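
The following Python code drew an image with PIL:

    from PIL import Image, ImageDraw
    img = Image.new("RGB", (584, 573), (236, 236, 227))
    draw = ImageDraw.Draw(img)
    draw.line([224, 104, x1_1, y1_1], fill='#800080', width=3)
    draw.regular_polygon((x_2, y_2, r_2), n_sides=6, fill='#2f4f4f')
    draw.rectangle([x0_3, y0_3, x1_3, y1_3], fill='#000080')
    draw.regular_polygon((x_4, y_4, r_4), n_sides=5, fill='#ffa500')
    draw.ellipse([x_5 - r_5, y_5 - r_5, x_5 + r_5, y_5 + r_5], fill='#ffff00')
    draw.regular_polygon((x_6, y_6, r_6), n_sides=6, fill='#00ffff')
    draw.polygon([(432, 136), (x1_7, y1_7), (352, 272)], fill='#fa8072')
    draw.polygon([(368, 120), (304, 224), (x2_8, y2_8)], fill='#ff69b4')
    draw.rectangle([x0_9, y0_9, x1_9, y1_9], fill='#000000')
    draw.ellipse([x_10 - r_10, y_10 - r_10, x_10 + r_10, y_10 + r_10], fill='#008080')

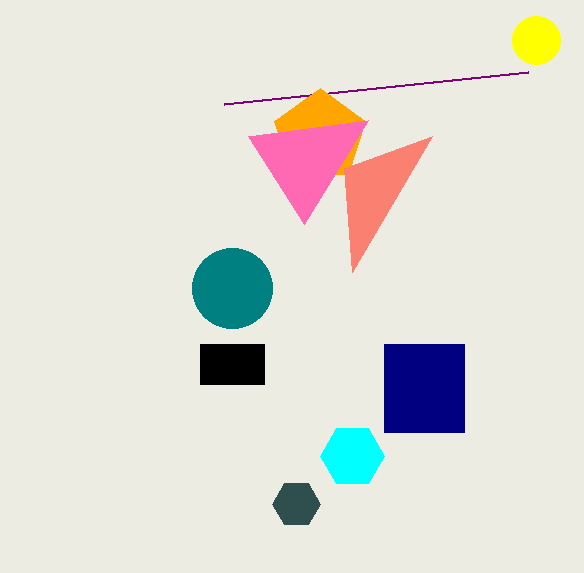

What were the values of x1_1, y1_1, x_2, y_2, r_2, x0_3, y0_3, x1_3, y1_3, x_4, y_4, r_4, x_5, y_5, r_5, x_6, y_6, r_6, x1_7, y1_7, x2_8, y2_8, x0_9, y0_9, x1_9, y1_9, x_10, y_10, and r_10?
x1_1 = 528; y1_1 = 72; x_2 = 296; y_2 = 504; r_2 = 24; x0_3 = 384; y0_3 = 344; x1_3 = 464; y1_3 = 432; x_4 = 320; y_4 = 136; r_4 = 48; x_5 = 536; y_5 = 40; r_5 = 24; x_6 = 352; y_6 = 456; r_6 = 32; x1_7 = 344; y1_7 = 168; x2_8 = 248; y2_8 = 136; x0_9 = 200; y0_9 = 344; x1_9 = 264; y1_9 = 384; x_10 = 232; y_10 = 288; r_10 = 40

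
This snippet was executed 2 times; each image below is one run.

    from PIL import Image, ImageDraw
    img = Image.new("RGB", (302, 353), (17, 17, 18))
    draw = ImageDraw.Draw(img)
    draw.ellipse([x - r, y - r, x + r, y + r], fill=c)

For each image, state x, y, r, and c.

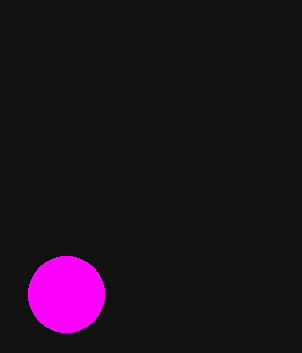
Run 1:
x = 66
y = 294
r = 38
c = 'magenta'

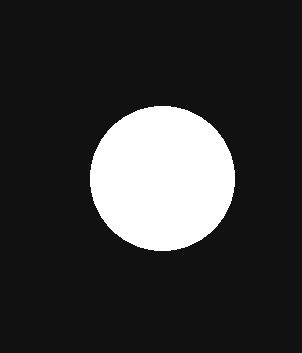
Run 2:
x = 162; y = 178; r = 72; c = 'white'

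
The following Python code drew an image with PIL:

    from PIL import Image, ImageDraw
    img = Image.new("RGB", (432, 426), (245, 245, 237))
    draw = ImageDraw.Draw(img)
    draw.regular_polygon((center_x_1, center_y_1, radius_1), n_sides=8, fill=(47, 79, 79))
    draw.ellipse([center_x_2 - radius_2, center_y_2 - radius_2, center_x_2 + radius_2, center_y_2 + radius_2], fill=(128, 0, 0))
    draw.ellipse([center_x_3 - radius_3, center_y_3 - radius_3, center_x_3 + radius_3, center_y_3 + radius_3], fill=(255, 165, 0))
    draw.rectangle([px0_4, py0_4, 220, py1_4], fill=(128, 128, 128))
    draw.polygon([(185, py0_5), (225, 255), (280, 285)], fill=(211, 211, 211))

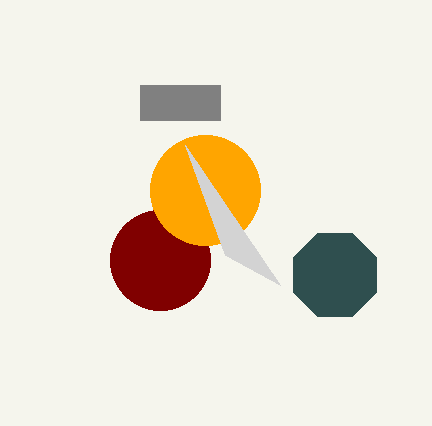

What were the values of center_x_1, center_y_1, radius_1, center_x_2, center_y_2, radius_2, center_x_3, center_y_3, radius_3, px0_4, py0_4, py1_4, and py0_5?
center_x_1 = 335
center_y_1 = 275
radius_1 = 45
center_x_2 = 160
center_y_2 = 260
radius_2 = 50
center_x_3 = 205
center_y_3 = 190
radius_3 = 55
px0_4 = 140
py0_4 = 85
py1_4 = 120
py0_5 = 145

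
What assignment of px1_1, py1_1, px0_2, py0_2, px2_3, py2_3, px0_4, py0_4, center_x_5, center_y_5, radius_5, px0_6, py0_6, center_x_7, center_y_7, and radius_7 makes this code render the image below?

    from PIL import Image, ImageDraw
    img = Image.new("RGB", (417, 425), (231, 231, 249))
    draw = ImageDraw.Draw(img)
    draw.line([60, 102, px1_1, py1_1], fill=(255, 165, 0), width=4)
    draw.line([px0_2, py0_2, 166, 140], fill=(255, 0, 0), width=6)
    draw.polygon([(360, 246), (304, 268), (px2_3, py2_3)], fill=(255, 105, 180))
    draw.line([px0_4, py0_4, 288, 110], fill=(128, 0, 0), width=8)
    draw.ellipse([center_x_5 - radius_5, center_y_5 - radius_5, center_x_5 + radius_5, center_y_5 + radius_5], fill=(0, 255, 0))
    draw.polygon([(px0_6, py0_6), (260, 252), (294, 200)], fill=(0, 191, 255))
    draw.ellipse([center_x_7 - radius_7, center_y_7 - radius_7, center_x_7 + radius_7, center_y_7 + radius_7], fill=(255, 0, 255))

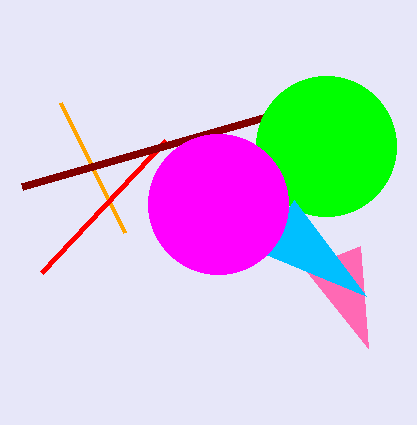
px1_1 = 124
py1_1 = 232
px0_2 = 42
py0_2 = 272
px2_3 = 368
py2_3 = 348
px0_4 = 22
py0_4 = 186
center_x_5 = 326
center_y_5 = 146
radius_5 = 70
px0_6 = 366
py0_6 = 296
center_x_7 = 218
center_y_7 = 204
radius_7 = 70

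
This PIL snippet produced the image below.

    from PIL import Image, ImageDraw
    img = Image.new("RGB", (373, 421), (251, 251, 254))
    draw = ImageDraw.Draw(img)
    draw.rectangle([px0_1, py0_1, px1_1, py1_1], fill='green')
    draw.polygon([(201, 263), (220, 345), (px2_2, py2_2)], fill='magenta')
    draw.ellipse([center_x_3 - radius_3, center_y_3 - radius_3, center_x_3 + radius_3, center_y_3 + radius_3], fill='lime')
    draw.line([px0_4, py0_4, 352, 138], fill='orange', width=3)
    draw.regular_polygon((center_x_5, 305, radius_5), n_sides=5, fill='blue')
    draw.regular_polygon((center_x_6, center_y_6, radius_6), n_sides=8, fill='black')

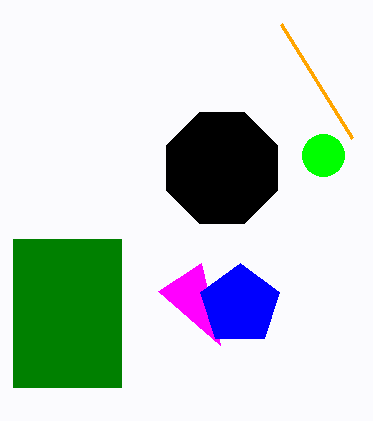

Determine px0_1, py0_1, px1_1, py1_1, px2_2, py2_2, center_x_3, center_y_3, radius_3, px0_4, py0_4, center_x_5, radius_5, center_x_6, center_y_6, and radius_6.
px0_1 = 13
py0_1 = 239
px1_1 = 121
py1_1 = 387
px2_2 = 158
py2_2 = 291
center_x_3 = 323
center_y_3 = 155
radius_3 = 21
px0_4 = 281
py0_4 = 24
center_x_5 = 240
radius_5 = 42
center_x_6 = 222
center_y_6 = 168
radius_6 = 60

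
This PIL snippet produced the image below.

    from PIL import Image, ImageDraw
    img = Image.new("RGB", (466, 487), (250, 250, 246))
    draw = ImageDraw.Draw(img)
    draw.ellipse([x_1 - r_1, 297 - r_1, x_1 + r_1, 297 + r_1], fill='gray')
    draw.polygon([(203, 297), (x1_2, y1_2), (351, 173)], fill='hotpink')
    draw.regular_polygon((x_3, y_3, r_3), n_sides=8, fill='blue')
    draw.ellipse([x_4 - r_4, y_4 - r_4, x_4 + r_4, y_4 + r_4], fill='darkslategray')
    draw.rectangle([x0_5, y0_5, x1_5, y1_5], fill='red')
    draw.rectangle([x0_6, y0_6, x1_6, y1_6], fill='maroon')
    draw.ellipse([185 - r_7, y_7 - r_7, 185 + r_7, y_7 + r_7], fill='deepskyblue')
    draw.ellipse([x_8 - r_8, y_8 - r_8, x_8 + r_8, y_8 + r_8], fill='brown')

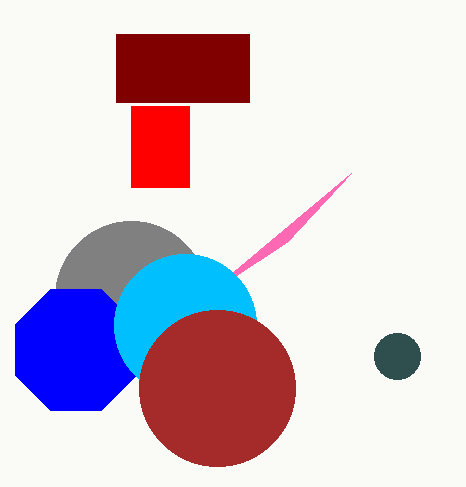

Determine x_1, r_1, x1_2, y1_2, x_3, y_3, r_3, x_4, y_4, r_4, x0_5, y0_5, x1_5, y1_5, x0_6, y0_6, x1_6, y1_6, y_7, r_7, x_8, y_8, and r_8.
x_1 = 131, r_1 = 76, x1_2 = 287, y1_2 = 242, x_3 = 76, y_3 = 350, r_3 = 66, x_4 = 397, y_4 = 356, r_4 = 23, x0_5 = 131, y0_5 = 106, x1_5 = 189, y1_5 = 187, x0_6 = 116, y0_6 = 34, x1_6 = 249, y1_6 = 102, y_7 = 325, r_7 = 71, x_8 = 217, y_8 = 388, r_8 = 78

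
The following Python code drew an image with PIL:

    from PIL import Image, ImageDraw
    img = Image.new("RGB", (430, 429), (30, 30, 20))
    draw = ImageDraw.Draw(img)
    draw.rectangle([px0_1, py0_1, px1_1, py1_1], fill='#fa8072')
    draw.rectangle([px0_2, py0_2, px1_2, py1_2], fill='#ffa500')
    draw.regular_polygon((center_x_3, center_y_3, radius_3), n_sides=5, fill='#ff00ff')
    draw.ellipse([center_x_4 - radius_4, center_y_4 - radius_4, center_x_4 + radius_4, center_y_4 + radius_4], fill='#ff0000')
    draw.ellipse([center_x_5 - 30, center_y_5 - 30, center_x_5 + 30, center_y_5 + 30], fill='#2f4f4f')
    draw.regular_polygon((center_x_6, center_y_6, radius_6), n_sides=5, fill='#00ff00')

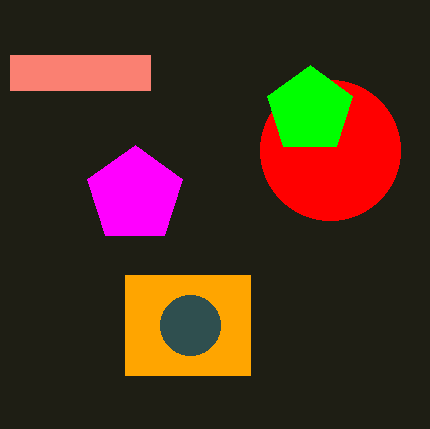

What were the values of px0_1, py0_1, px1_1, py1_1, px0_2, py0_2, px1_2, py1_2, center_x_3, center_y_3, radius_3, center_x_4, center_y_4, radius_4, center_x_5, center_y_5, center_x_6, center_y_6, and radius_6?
px0_1 = 10
py0_1 = 55
px1_1 = 150
py1_1 = 90
px0_2 = 125
py0_2 = 275
px1_2 = 250
py1_2 = 375
center_x_3 = 135
center_y_3 = 195
radius_3 = 50
center_x_4 = 330
center_y_4 = 150
radius_4 = 70
center_x_5 = 190
center_y_5 = 325
center_x_6 = 310
center_y_6 = 110
radius_6 = 45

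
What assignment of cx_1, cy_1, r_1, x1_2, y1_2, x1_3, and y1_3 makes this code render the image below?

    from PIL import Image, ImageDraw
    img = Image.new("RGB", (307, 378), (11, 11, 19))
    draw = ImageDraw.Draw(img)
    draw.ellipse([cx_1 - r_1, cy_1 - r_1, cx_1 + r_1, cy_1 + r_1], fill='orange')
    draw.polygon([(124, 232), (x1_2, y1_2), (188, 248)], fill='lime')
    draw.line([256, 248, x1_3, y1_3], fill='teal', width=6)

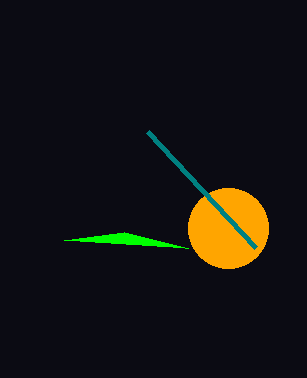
cx_1 = 228, cy_1 = 228, r_1 = 40, x1_2 = 64, y1_2 = 240, x1_3 = 148, y1_3 = 132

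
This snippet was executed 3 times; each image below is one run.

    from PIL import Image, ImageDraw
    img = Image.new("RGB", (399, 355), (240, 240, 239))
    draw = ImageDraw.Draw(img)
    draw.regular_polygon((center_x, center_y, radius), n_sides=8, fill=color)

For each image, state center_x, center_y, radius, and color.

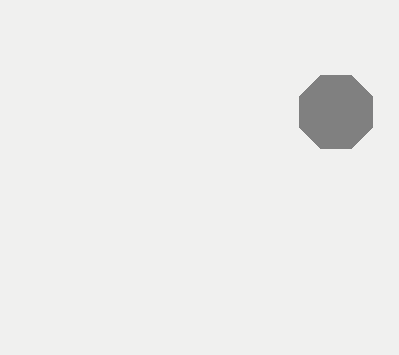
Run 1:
center_x = 336; center_y = 112; radius = 40; color = 'gray'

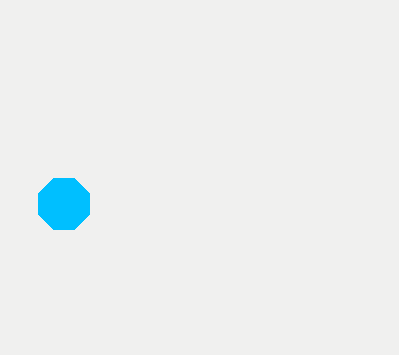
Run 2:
center_x = 64; center_y = 204; radius = 28; color = 'deepskyblue'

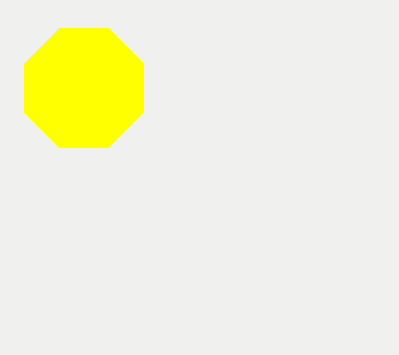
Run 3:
center_x = 84, center_y = 88, radius = 64, color = 'yellow'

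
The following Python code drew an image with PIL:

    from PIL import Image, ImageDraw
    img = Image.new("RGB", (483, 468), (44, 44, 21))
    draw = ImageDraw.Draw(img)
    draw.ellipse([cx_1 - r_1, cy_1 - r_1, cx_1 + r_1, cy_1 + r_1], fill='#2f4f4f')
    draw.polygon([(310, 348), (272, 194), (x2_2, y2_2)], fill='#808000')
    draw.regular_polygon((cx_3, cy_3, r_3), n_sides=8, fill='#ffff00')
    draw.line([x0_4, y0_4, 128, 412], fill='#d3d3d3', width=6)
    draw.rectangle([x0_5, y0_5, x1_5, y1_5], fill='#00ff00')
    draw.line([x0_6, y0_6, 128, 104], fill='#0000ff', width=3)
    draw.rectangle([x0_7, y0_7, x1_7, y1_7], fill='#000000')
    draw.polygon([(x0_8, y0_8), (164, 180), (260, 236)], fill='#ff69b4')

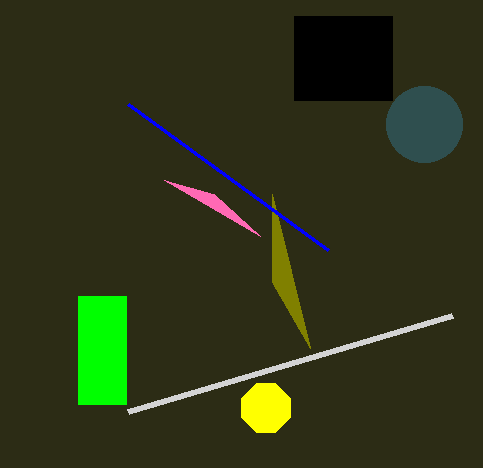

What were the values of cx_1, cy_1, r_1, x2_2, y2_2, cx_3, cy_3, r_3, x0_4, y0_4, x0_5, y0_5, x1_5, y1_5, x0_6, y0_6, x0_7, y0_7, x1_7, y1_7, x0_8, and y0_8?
cx_1 = 424, cy_1 = 124, r_1 = 38, x2_2 = 272, y2_2 = 282, cx_3 = 266, cy_3 = 408, r_3 = 26, x0_4 = 452, y0_4 = 316, x0_5 = 78, y0_5 = 296, x1_5 = 126, y1_5 = 404, x0_6 = 328, y0_6 = 250, x0_7 = 294, y0_7 = 16, x1_7 = 392, y1_7 = 100, x0_8 = 214, y0_8 = 194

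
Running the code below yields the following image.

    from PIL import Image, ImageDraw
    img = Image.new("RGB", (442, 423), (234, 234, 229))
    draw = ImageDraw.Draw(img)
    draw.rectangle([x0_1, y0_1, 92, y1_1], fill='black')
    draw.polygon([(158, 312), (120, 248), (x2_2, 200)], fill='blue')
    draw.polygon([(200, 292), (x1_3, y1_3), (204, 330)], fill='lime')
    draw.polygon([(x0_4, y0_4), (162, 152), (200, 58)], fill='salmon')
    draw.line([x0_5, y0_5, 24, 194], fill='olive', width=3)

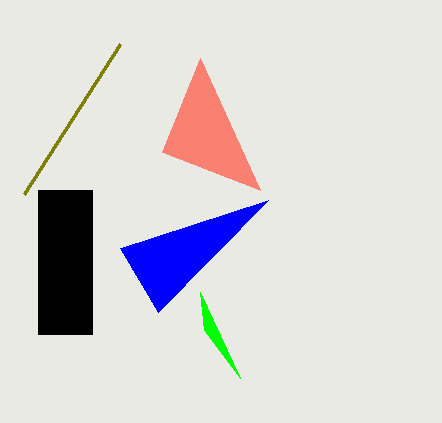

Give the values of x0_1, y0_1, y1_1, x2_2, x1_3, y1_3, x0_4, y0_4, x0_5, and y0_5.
x0_1 = 38, y0_1 = 190, y1_1 = 334, x2_2 = 268, x1_3 = 240, y1_3 = 378, x0_4 = 260, y0_4 = 190, x0_5 = 120, y0_5 = 44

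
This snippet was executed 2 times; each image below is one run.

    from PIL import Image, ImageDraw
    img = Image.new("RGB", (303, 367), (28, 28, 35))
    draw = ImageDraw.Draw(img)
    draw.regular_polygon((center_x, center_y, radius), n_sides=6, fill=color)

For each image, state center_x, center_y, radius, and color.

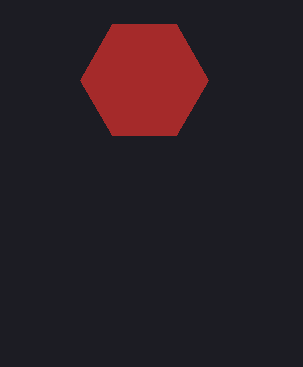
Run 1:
center_x = 144, center_y = 80, radius = 64, color = 'brown'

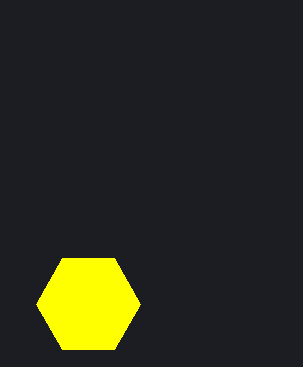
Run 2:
center_x = 88, center_y = 304, radius = 52, color = 'yellow'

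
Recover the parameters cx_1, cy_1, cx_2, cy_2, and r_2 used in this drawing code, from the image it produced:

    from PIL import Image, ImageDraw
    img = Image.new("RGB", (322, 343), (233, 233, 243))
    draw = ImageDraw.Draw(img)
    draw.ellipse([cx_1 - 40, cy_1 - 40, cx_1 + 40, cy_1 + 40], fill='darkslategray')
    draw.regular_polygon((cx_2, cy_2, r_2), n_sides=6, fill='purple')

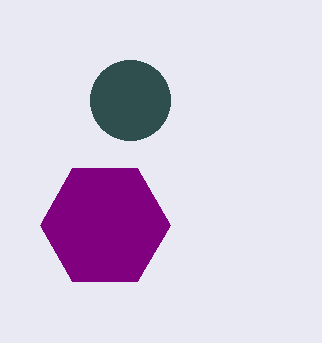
cx_1 = 130, cy_1 = 100, cx_2 = 105, cy_2 = 225, r_2 = 65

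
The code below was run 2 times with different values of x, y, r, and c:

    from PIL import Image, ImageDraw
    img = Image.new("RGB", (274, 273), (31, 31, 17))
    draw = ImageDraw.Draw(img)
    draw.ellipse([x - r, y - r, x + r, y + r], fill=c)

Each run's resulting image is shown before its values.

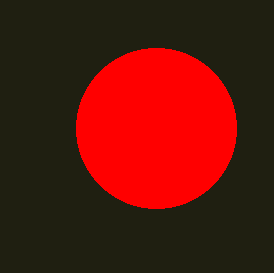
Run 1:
x = 156; y = 128; r = 80; c = 'red'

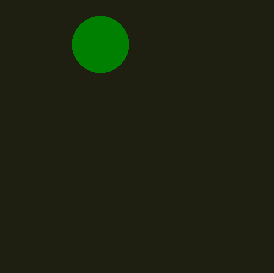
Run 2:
x = 100; y = 44; r = 28; c = 'green'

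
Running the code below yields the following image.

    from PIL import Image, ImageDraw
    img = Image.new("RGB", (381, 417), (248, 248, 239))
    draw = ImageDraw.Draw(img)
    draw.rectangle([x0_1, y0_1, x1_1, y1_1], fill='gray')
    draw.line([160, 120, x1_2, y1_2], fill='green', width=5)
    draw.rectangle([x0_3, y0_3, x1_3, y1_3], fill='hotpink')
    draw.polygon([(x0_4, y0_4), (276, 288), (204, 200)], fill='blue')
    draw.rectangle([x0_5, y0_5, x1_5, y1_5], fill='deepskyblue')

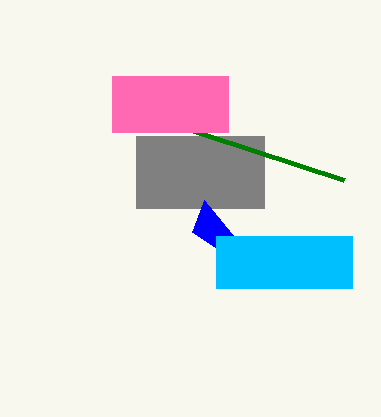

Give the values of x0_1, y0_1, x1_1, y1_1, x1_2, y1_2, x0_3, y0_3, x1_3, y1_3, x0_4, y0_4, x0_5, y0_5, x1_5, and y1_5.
x0_1 = 136
y0_1 = 136
x1_1 = 264
y1_1 = 208
x1_2 = 344
y1_2 = 180
x0_3 = 112
y0_3 = 76
x1_3 = 228
y1_3 = 132
x0_4 = 192
y0_4 = 232
x0_5 = 216
y0_5 = 236
x1_5 = 352
y1_5 = 288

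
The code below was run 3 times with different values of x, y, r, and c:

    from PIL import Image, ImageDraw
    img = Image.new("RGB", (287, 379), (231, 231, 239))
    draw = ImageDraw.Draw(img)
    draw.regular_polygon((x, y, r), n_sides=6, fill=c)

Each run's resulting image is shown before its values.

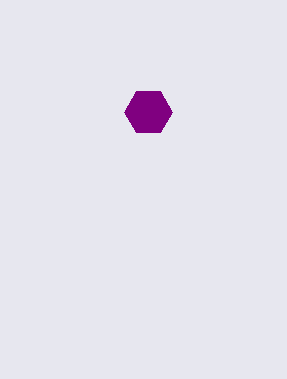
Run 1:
x = 148, y = 112, r = 24, c = 'purple'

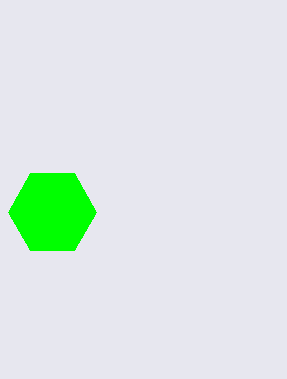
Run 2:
x = 52, y = 212, r = 44, c = 'lime'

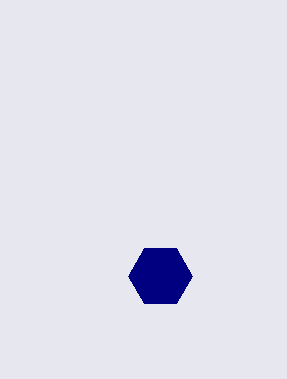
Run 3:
x = 160; y = 276; r = 32; c = 'navy'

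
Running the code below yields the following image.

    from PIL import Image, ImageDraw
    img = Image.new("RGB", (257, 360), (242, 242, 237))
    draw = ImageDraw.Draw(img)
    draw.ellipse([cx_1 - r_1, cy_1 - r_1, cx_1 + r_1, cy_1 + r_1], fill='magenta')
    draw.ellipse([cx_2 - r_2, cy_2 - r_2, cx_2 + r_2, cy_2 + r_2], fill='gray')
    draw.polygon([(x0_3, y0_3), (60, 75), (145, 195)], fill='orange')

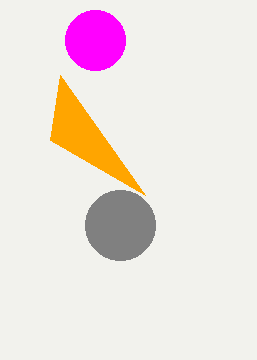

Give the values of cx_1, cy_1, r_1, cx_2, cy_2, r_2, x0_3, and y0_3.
cx_1 = 95; cy_1 = 40; r_1 = 30; cx_2 = 120; cy_2 = 225; r_2 = 35; x0_3 = 50; y0_3 = 140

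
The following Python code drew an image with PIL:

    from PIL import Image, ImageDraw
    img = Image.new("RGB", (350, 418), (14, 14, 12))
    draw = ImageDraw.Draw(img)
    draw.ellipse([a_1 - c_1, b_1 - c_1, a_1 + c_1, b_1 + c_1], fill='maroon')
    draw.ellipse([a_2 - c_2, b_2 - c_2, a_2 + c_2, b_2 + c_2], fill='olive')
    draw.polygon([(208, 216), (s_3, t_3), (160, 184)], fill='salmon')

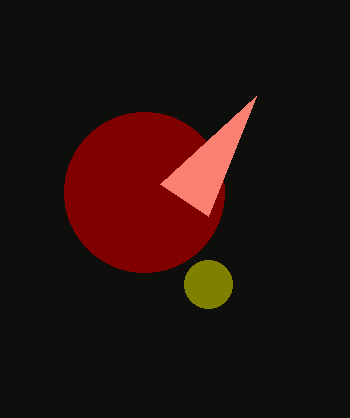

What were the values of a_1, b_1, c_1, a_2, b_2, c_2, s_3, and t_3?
a_1 = 144
b_1 = 192
c_1 = 80
a_2 = 208
b_2 = 284
c_2 = 24
s_3 = 256
t_3 = 96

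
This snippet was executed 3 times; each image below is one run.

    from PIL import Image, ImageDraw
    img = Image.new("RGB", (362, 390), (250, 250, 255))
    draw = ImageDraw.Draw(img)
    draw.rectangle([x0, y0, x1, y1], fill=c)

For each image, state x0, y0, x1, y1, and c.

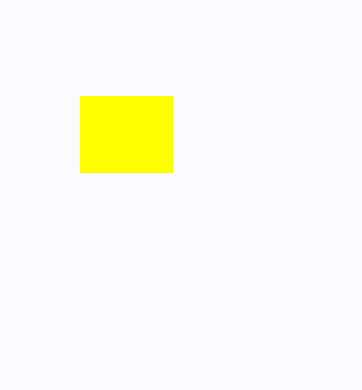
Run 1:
x0 = 80
y0 = 96
x1 = 172
y1 = 172
c = 'yellow'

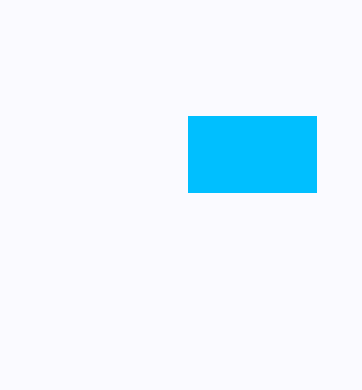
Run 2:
x0 = 188
y0 = 116
x1 = 316
y1 = 192
c = 'deepskyblue'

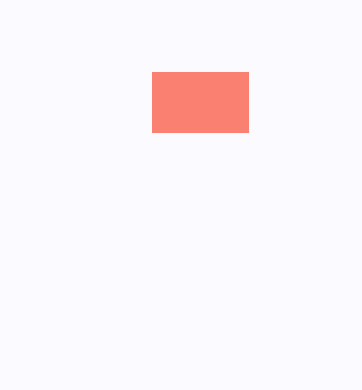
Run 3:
x0 = 152
y0 = 72
x1 = 248
y1 = 132
c = 'salmon'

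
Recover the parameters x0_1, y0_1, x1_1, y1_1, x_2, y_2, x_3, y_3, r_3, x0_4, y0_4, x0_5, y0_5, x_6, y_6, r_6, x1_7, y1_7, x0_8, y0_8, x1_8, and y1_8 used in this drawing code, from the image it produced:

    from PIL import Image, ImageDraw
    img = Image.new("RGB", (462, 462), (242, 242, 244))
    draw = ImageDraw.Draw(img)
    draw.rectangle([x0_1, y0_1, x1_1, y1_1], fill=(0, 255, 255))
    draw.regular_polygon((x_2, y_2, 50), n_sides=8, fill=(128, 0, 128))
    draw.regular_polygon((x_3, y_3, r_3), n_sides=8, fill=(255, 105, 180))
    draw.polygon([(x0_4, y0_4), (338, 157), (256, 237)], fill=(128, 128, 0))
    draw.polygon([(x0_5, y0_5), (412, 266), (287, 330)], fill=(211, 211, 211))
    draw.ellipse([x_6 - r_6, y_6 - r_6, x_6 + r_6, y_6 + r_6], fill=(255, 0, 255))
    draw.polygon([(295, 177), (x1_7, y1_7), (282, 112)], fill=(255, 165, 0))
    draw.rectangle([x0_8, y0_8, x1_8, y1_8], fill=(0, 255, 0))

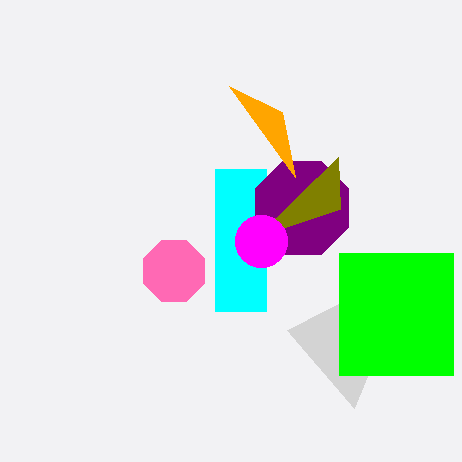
x0_1 = 215; y0_1 = 169; x1_1 = 266; y1_1 = 311; x_2 = 302; y_2 = 208; x_3 = 174; y_3 = 271; r_3 = 33; x0_4 = 340; y0_4 = 209; x0_5 = 354; y0_5 = 408; x_6 = 261; y_6 = 241; r_6 = 26; x1_7 = 229; y1_7 = 86; x0_8 = 339; y0_8 = 253; x1_8 = 453; y1_8 = 375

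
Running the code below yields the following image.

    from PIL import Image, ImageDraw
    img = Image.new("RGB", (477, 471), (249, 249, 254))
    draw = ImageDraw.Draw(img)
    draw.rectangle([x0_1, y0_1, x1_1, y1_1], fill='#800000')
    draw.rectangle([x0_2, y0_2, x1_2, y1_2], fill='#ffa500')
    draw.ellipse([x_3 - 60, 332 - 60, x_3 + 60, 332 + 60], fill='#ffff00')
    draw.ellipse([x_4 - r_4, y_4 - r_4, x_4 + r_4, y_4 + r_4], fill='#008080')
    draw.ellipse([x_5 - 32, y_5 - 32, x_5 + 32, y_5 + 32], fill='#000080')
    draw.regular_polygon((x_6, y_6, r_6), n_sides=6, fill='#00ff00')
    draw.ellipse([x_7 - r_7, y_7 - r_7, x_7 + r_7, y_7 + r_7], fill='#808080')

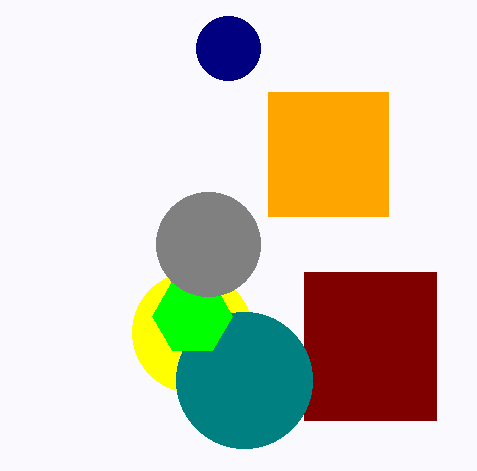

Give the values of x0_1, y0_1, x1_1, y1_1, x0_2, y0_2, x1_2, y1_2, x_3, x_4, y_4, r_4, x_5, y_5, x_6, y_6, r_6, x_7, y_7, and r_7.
x0_1 = 304, y0_1 = 272, x1_1 = 436, y1_1 = 420, x0_2 = 268, y0_2 = 92, x1_2 = 388, y1_2 = 216, x_3 = 192, x_4 = 244, y_4 = 380, r_4 = 68, x_5 = 228, y_5 = 48, x_6 = 192, y_6 = 316, r_6 = 40, x_7 = 208, y_7 = 244, r_7 = 52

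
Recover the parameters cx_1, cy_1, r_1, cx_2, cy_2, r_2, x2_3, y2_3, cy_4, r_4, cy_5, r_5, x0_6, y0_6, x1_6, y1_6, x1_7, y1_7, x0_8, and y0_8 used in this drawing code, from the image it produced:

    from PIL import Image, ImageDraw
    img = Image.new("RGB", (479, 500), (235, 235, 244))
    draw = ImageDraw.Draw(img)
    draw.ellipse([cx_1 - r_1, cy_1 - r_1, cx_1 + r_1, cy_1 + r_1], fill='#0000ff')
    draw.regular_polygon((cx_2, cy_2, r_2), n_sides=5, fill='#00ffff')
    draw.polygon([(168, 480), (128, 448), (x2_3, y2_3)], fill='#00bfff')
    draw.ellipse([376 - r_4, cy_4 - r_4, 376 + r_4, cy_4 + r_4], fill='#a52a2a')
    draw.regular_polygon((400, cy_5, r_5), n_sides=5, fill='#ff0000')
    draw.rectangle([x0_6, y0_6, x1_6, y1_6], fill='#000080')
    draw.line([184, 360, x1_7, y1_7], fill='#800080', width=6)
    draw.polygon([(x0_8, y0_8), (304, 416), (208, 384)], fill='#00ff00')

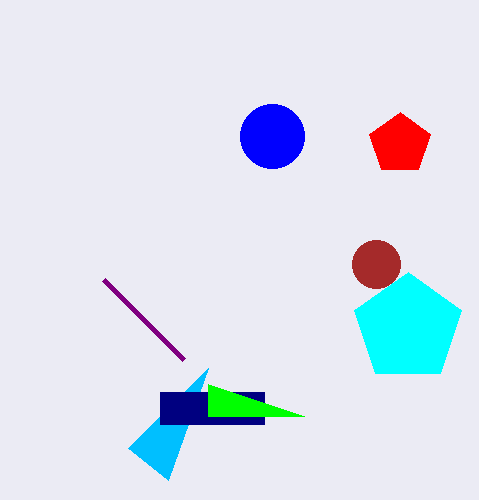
cx_1 = 272; cy_1 = 136; r_1 = 32; cx_2 = 408; cy_2 = 328; r_2 = 56; x2_3 = 208; y2_3 = 368; cy_4 = 264; r_4 = 24; cy_5 = 144; r_5 = 32; x0_6 = 160; y0_6 = 392; x1_6 = 264; y1_6 = 424; x1_7 = 104; y1_7 = 280; x0_8 = 208; y0_8 = 416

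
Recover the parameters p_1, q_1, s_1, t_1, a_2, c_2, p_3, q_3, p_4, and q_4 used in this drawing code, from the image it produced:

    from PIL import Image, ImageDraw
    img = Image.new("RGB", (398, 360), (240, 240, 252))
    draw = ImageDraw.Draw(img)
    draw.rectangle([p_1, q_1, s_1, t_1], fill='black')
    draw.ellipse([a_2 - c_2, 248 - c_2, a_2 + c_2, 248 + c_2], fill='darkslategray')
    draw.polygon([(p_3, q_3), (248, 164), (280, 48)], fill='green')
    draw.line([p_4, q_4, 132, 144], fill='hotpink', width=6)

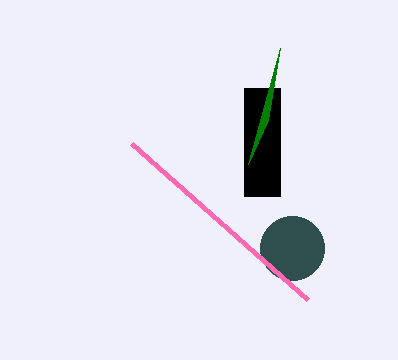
p_1 = 244
q_1 = 88
s_1 = 280
t_1 = 196
a_2 = 292
c_2 = 32
p_3 = 268
q_3 = 120
p_4 = 308
q_4 = 300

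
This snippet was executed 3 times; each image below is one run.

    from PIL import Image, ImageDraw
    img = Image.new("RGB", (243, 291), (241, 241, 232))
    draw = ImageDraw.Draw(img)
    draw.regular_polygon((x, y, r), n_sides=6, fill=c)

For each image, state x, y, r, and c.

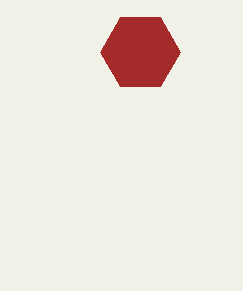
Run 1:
x = 140, y = 52, r = 40, c = 'brown'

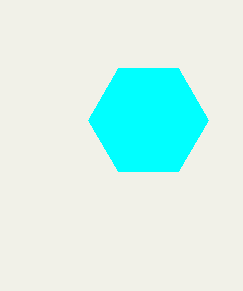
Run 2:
x = 148, y = 120, r = 60, c = 'cyan'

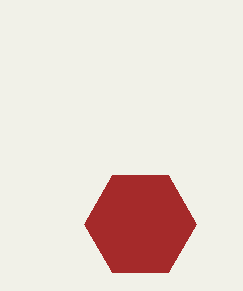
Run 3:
x = 140, y = 224, r = 56, c = 'brown'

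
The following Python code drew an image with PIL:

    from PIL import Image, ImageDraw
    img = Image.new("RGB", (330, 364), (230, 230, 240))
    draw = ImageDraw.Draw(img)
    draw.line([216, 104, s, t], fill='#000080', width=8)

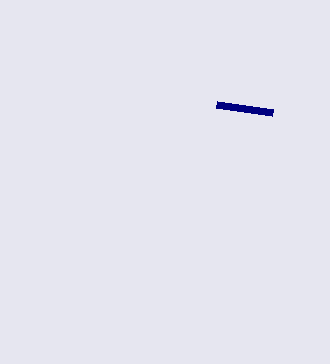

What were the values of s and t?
s = 272; t = 112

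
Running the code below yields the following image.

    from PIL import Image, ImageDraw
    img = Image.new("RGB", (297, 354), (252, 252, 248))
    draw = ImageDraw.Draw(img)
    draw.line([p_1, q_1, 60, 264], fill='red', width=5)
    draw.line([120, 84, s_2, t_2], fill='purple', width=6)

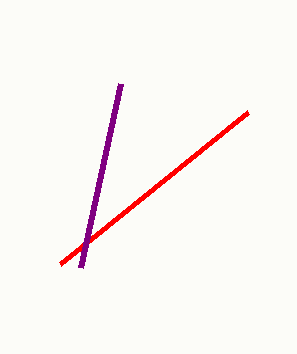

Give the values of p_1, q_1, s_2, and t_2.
p_1 = 248, q_1 = 112, s_2 = 80, t_2 = 268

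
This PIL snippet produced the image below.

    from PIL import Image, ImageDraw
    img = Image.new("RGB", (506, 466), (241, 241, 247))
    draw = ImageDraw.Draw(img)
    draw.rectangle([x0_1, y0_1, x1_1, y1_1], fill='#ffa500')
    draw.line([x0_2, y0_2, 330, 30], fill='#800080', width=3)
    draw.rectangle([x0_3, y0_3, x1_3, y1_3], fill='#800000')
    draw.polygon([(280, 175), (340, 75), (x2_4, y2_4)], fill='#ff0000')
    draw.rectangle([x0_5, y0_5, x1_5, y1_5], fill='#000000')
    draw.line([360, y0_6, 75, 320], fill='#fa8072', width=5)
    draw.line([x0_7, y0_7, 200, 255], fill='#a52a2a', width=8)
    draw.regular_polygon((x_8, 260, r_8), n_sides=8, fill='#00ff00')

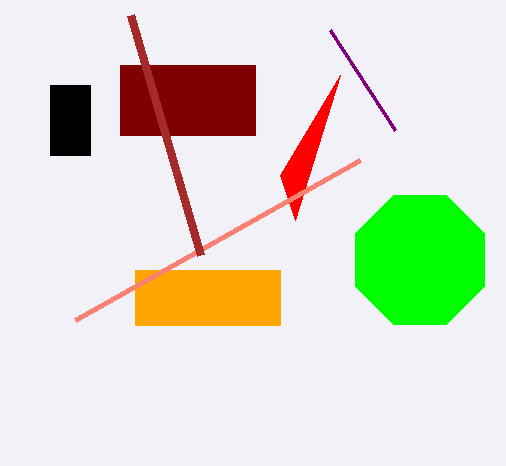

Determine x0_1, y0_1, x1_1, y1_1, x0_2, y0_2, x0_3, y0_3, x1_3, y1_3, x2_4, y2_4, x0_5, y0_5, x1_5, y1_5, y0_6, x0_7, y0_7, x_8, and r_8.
x0_1 = 135
y0_1 = 270
x1_1 = 280
y1_1 = 325
x0_2 = 395
y0_2 = 130
x0_3 = 120
y0_3 = 65
x1_3 = 255
y1_3 = 135
x2_4 = 295
y2_4 = 220
x0_5 = 50
y0_5 = 85
x1_5 = 90
y1_5 = 155
y0_6 = 160
x0_7 = 130
y0_7 = 15
x_8 = 420
r_8 = 70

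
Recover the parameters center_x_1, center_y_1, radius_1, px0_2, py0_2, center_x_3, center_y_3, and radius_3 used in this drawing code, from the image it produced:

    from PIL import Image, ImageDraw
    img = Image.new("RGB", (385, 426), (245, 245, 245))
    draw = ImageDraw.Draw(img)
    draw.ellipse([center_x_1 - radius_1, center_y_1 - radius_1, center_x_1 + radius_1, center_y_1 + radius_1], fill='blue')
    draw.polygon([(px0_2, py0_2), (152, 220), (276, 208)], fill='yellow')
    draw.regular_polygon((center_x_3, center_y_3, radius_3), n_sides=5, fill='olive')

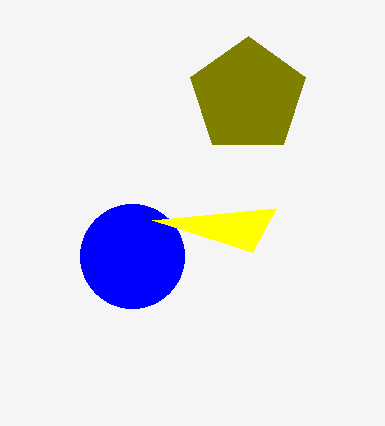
center_x_1 = 132; center_y_1 = 256; radius_1 = 52; px0_2 = 252; py0_2 = 252; center_x_3 = 248; center_y_3 = 96; radius_3 = 60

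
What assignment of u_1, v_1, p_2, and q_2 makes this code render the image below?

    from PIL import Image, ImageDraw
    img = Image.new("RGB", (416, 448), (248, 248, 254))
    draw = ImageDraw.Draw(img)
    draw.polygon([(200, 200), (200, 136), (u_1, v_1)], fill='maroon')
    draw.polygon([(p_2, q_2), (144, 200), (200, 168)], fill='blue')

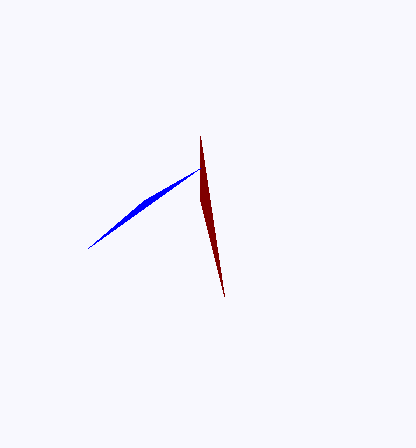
u_1 = 224
v_1 = 296
p_2 = 88
q_2 = 248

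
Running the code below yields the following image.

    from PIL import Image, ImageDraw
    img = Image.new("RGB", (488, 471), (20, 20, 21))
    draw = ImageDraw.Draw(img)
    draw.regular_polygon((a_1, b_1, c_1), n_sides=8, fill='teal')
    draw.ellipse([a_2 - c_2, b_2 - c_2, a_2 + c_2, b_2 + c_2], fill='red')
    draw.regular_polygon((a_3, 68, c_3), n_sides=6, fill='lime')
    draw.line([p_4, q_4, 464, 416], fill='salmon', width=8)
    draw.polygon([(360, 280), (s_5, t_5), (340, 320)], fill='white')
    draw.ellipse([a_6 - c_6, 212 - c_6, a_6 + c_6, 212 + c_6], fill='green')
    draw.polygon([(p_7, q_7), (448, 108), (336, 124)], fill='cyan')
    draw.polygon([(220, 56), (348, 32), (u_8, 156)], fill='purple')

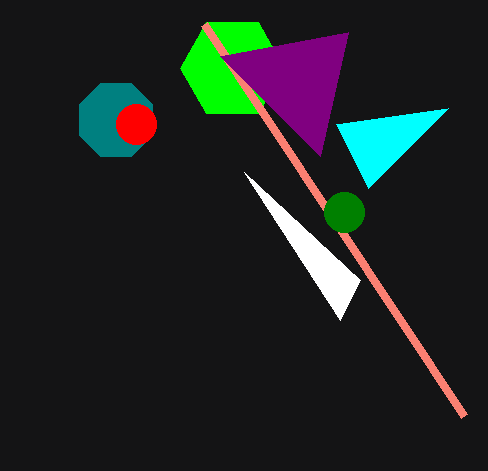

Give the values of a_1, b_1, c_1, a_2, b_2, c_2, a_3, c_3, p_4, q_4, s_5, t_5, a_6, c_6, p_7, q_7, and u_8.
a_1 = 116
b_1 = 120
c_1 = 40
a_2 = 136
b_2 = 124
c_2 = 20
a_3 = 232
c_3 = 52
p_4 = 204
q_4 = 24
s_5 = 244
t_5 = 172
a_6 = 344
c_6 = 20
p_7 = 368
q_7 = 188
u_8 = 320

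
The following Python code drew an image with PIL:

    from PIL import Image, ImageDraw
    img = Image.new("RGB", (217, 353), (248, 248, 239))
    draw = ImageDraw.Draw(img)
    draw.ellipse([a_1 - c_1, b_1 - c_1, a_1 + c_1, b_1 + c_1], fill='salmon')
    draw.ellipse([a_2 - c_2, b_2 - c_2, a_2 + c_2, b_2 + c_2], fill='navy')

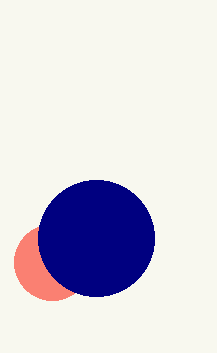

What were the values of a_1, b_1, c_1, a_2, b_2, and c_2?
a_1 = 52
b_1 = 262
c_1 = 38
a_2 = 96
b_2 = 238
c_2 = 58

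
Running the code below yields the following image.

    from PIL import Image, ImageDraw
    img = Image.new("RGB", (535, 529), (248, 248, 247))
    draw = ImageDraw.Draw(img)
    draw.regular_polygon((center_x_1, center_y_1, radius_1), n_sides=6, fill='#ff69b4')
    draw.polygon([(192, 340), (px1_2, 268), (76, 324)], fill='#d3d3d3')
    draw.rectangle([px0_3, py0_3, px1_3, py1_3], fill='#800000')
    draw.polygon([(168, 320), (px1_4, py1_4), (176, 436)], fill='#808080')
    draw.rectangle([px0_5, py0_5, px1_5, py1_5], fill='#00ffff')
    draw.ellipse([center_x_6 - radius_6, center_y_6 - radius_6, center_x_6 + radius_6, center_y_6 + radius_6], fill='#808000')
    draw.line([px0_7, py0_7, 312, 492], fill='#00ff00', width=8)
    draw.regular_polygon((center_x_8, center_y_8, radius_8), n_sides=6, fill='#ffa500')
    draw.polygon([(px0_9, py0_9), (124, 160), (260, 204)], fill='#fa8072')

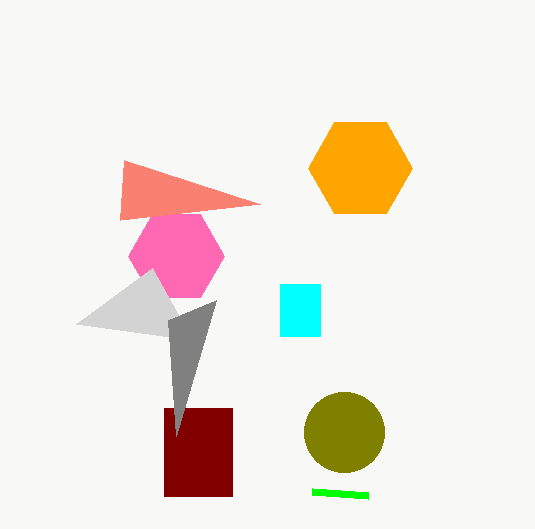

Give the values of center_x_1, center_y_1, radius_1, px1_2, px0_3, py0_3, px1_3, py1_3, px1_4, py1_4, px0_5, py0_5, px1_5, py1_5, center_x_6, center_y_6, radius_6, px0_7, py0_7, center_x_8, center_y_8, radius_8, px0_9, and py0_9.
center_x_1 = 176
center_y_1 = 256
radius_1 = 48
px1_2 = 152
px0_3 = 164
py0_3 = 408
px1_3 = 232
py1_3 = 496
px1_4 = 216
py1_4 = 300
px0_5 = 280
py0_5 = 284
px1_5 = 320
py1_5 = 336
center_x_6 = 344
center_y_6 = 432
radius_6 = 40
px0_7 = 368
py0_7 = 496
center_x_8 = 360
center_y_8 = 168
radius_8 = 52
px0_9 = 120
py0_9 = 220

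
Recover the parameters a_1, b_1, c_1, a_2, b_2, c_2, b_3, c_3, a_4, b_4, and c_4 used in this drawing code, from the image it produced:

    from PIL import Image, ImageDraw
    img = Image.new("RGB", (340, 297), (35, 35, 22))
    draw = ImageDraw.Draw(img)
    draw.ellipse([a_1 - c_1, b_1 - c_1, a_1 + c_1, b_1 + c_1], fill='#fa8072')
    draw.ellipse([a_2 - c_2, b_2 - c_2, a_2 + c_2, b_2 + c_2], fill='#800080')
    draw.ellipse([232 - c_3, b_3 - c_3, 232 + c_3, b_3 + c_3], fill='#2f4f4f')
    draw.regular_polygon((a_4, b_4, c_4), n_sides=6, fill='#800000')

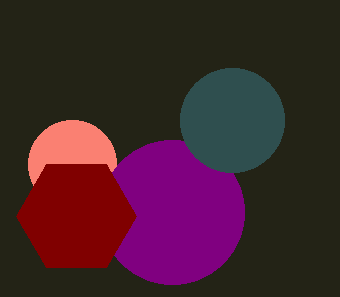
a_1 = 72; b_1 = 164; c_1 = 44; a_2 = 172; b_2 = 212; c_2 = 72; b_3 = 120; c_3 = 52; a_4 = 76; b_4 = 216; c_4 = 60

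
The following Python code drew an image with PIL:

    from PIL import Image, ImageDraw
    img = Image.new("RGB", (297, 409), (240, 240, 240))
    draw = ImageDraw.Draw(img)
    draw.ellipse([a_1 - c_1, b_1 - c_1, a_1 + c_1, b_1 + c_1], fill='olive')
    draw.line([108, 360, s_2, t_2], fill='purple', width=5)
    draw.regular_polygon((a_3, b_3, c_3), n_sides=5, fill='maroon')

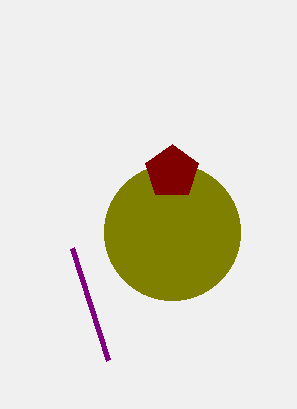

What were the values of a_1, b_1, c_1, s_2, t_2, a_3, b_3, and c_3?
a_1 = 172, b_1 = 232, c_1 = 68, s_2 = 72, t_2 = 248, a_3 = 172, b_3 = 172, c_3 = 28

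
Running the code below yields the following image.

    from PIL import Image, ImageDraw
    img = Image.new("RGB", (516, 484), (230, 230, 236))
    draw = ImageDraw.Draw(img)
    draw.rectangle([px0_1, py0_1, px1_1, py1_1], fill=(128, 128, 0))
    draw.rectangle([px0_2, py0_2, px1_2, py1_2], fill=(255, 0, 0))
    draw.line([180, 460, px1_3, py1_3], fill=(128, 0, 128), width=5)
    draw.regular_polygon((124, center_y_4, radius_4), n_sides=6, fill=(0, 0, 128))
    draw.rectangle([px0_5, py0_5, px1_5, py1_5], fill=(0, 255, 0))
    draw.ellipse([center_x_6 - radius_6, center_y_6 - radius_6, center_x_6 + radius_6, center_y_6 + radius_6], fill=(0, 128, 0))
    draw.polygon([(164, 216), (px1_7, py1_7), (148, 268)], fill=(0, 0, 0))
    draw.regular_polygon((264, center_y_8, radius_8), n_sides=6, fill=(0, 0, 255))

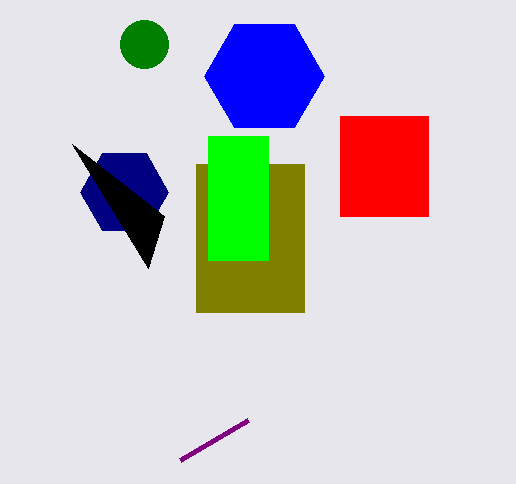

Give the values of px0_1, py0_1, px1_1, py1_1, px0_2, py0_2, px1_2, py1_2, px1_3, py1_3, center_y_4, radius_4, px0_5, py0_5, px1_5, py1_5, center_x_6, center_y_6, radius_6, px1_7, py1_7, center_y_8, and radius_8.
px0_1 = 196, py0_1 = 164, px1_1 = 304, py1_1 = 312, px0_2 = 340, py0_2 = 116, px1_2 = 428, py1_2 = 216, px1_3 = 248, py1_3 = 420, center_y_4 = 192, radius_4 = 44, px0_5 = 208, py0_5 = 136, px1_5 = 268, py1_5 = 260, center_x_6 = 144, center_y_6 = 44, radius_6 = 24, px1_7 = 72, py1_7 = 144, center_y_8 = 76, radius_8 = 60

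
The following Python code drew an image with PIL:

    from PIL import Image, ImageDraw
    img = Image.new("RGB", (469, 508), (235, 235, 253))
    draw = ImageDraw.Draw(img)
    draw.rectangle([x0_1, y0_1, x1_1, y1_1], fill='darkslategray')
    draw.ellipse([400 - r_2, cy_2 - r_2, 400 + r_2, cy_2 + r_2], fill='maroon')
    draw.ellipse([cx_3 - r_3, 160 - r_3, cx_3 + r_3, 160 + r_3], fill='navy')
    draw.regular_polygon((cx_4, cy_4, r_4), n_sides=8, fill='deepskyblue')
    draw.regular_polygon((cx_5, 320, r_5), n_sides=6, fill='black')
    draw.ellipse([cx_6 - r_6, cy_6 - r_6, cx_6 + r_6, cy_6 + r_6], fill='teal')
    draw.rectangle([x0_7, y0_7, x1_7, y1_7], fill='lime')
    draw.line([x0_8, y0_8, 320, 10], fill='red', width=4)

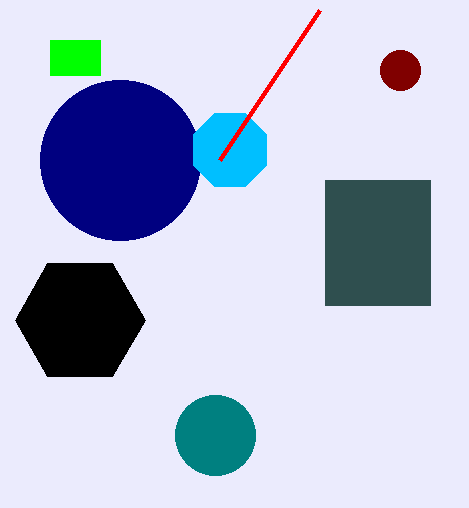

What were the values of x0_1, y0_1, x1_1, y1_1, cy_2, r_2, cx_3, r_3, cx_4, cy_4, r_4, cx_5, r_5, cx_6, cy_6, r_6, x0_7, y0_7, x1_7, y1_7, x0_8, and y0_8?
x0_1 = 325; y0_1 = 180; x1_1 = 430; y1_1 = 305; cy_2 = 70; r_2 = 20; cx_3 = 120; r_3 = 80; cx_4 = 230; cy_4 = 150; r_4 = 40; cx_5 = 80; r_5 = 65; cx_6 = 215; cy_6 = 435; r_6 = 40; x0_7 = 50; y0_7 = 40; x1_7 = 100; y1_7 = 75; x0_8 = 220; y0_8 = 160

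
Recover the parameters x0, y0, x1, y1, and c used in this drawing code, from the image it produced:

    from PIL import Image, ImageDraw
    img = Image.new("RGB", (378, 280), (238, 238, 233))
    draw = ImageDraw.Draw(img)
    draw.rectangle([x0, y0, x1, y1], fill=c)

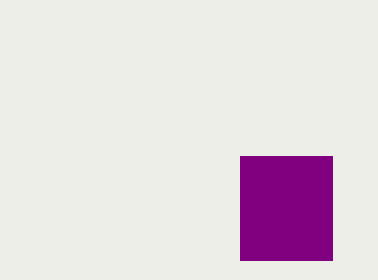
x0 = 240; y0 = 156; x1 = 332; y1 = 260; c = 'purple'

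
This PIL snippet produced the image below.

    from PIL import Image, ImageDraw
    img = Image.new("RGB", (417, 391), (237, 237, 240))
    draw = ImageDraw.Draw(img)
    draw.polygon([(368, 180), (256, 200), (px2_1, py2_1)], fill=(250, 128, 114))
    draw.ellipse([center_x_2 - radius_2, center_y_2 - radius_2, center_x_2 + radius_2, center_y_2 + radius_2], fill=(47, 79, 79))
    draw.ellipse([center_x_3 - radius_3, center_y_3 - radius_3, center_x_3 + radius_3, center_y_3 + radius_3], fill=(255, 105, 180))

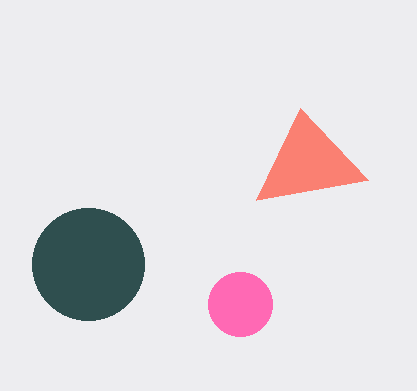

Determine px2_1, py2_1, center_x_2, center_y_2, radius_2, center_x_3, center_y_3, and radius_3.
px2_1 = 300
py2_1 = 108
center_x_2 = 88
center_y_2 = 264
radius_2 = 56
center_x_3 = 240
center_y_3 = 304
radius_3 = 32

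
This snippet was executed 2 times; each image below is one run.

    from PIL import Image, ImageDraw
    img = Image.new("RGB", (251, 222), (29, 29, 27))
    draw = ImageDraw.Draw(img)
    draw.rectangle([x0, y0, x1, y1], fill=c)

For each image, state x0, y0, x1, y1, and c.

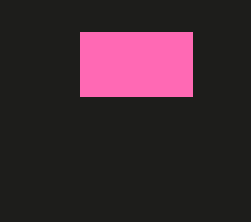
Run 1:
x0 = 80, y0 = 32, x1 = 192, y1 = 96, c = 'hotpink'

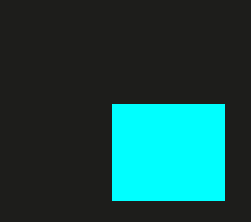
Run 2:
x0 = 112, y0 = 104, x1 = 224, y1 = 200, c = 'cyan'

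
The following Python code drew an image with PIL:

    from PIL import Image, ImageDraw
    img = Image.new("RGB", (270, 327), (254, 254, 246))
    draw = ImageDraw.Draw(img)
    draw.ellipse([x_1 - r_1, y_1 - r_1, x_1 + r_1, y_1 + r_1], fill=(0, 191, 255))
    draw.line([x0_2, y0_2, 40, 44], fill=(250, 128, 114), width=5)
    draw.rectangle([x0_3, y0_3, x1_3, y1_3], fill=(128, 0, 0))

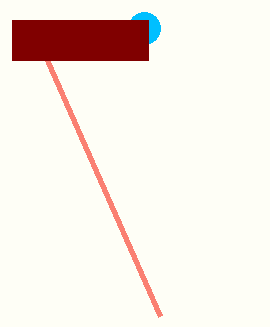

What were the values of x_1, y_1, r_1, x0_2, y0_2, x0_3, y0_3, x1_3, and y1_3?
x_1 = 144; y_1 = 28; r_1 = 16; x0_2 = 160; y0_2 = 316; x0_3 = 12; y0_3 = 20; x1_3 = 148; y1_3 = 60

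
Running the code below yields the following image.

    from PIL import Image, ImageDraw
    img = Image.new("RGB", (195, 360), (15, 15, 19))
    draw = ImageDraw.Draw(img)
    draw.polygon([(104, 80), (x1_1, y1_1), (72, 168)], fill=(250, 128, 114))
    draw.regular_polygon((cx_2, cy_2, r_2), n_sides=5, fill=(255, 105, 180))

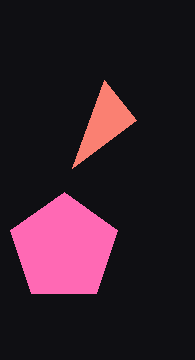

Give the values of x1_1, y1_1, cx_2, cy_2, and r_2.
x1_1 = 136; y1_1 = 120; cx_2 = 64; cy_2 = 248; r_2 = 56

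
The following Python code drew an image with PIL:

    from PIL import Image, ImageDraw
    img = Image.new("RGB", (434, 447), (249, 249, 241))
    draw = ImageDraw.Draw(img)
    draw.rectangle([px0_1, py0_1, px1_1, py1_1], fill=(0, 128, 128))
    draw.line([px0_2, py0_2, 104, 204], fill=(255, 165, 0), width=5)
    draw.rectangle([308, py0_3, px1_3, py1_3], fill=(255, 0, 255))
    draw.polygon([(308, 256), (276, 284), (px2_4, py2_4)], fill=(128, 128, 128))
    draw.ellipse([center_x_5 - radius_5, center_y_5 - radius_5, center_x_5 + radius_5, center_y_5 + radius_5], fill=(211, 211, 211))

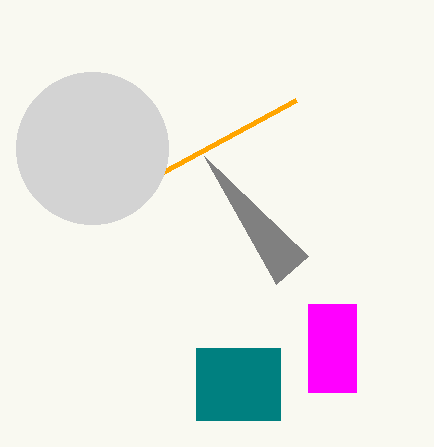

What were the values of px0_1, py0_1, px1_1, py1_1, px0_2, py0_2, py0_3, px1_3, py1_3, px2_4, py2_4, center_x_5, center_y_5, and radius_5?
px0_1 = 196; py0_1 = 348; px1_1 = 280; py1_1 = 420; px0_2 = 296; py0_2 = 100; py0_3 = 304; px1_3 = 356; py1_3 = 392; px2_4 = 204; py2_4 = 156; center_x_5 = 92; center_y_5 = 148; radius_5 = 76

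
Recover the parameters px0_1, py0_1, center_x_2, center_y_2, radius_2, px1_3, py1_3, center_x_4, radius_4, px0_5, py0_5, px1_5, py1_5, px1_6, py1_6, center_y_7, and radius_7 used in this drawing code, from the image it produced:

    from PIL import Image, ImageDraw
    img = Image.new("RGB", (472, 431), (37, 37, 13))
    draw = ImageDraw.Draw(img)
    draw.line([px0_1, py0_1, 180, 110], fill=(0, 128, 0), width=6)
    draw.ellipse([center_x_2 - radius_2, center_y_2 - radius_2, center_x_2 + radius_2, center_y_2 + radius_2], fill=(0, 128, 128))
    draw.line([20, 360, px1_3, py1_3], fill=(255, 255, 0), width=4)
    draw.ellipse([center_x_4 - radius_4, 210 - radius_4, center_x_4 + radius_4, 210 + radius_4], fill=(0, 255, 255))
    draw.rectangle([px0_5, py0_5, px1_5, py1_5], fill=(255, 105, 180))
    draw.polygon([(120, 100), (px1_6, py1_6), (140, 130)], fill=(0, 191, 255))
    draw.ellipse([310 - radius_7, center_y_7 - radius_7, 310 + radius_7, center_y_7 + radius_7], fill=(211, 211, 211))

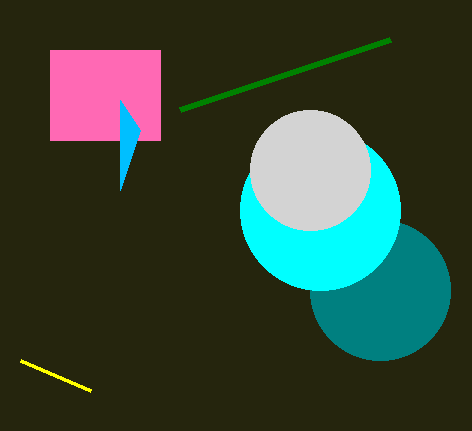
px0_1 = 390; py0_1 = 40; center_x_2 = 380; center_y_2 = 290; radius_2 = 70; px1_3 = 90; py1_3 = 390; center_x_4 = 320; radius_4 = 80; px0_5 = 50; py0_5 = 50; px1_5 = 160; py1_5 = 140; px1_6 = 120; py1_6 = 190; center_y_7 = 170; radius_7 = 60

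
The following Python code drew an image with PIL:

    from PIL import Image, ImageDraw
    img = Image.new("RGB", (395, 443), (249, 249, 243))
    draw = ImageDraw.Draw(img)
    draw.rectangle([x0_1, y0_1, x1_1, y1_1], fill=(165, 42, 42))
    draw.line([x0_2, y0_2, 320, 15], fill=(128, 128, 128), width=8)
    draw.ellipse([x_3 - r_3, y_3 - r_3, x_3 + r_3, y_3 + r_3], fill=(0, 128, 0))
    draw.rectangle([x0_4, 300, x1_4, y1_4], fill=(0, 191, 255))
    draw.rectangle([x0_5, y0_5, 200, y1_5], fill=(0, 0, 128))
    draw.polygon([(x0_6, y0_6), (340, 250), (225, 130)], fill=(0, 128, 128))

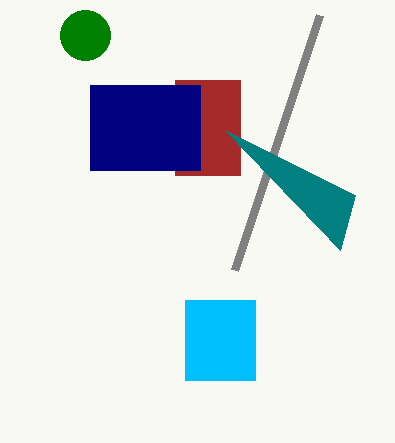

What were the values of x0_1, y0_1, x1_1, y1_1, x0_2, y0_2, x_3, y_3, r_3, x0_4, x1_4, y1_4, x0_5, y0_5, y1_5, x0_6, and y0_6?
x0_1 = 175; y0_1 = 80; x1_1 = 240; y1_1 = 175; x0_2 = 235; y0_2 = 270; x_3 = 85; y_3 = 35; r_3 = 25; x0_4 = 185; x1_4 = 255; y1_4 = 380; x0_5 = 90; y0_5 = 85; y1_5 = 170; x0_6 = 355; y0_6 = 195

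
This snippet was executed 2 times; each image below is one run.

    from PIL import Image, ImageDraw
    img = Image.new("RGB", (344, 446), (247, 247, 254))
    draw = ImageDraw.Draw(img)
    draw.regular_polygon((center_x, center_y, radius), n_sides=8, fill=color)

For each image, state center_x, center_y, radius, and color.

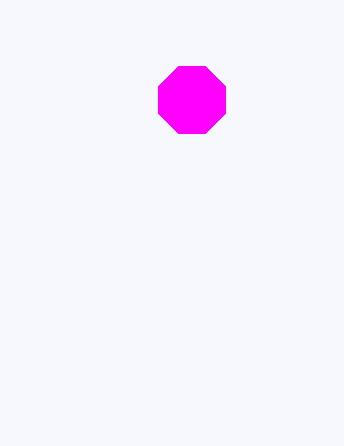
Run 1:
center_x = 192
center_y = 100
radius = 36
color = 'magenta'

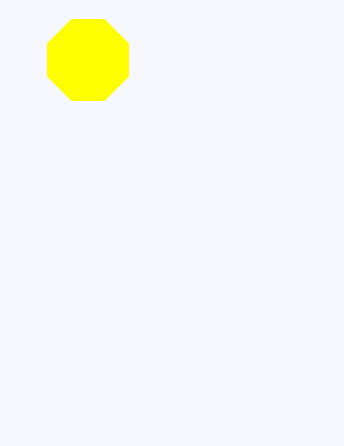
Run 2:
center_x = 88
center_y = 60
radius = 44
color = 'yellow'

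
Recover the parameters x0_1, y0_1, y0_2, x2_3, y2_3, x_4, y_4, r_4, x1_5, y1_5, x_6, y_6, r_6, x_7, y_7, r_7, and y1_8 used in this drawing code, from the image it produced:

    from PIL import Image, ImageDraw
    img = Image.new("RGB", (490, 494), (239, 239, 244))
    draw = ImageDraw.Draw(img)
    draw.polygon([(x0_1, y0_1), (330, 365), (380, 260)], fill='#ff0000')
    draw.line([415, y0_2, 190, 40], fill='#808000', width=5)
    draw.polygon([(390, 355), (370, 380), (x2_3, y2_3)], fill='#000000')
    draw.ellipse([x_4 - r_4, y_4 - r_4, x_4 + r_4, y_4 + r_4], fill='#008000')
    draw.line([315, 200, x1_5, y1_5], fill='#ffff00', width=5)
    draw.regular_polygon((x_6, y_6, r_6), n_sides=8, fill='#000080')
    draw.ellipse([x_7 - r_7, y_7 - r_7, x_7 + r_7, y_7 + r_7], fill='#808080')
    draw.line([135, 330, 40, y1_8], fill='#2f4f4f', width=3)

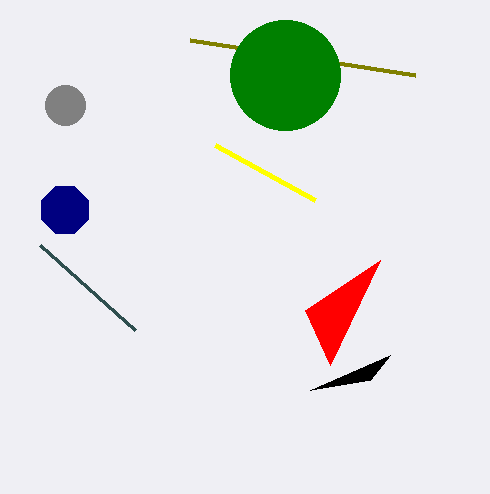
x0_1 = 305; y0_1 = 310; y0_2 = 75; x2_3 = 310; y2_3 = 390; x_4 = 285; y_4 = 75; r_4 = 55; x1_5 = 215; y1_5 = 145; x_6 = 65; y_6 = 210; r_6 = 25; x_7 = 65; y_7 = 105; r_7 = 20; y1_8 = 245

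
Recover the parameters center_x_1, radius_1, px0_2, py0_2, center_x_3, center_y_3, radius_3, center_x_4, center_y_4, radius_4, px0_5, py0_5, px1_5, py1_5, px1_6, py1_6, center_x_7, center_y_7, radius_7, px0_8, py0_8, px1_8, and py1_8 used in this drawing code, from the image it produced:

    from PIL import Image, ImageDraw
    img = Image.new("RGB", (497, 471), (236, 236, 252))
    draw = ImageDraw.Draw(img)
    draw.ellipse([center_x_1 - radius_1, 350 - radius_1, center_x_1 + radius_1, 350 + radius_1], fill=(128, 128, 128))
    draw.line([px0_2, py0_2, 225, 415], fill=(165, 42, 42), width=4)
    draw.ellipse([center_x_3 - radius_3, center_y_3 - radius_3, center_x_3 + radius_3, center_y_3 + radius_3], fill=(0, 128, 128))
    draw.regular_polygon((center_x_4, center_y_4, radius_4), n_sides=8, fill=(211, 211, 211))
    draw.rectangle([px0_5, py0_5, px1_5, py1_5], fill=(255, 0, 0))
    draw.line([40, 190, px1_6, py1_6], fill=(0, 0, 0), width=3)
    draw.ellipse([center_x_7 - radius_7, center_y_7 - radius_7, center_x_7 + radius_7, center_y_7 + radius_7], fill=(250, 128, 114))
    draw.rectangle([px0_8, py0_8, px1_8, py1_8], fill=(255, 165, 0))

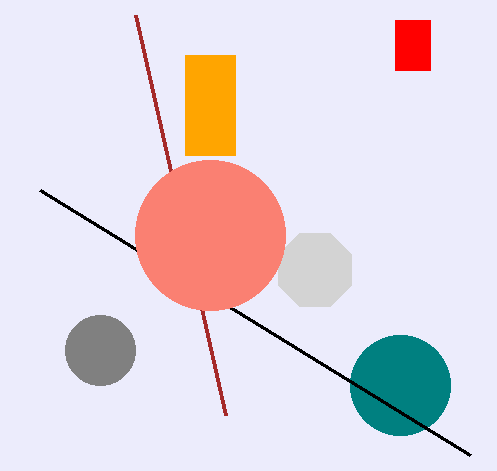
center_x_1 = 100, radius_1 = 35, px0_2 = 135, py0_2 = 15, center_x_3 = 400, center_y_3 = 385, radius_3 = 50, center_x_4 = 315, center_y_4 = 270, radius_4 = 40, px0_5 = 395, py0_5 = 20, px1_5 = 430, py1_5 = 70, px1_6 = 470, py1_6 = 455, center_x_7 = 210, center_y_7 = 235, radius_7 = 75, px0_8 = 185, py0_8 = 55, px1_8 = 235, py1_8 = 155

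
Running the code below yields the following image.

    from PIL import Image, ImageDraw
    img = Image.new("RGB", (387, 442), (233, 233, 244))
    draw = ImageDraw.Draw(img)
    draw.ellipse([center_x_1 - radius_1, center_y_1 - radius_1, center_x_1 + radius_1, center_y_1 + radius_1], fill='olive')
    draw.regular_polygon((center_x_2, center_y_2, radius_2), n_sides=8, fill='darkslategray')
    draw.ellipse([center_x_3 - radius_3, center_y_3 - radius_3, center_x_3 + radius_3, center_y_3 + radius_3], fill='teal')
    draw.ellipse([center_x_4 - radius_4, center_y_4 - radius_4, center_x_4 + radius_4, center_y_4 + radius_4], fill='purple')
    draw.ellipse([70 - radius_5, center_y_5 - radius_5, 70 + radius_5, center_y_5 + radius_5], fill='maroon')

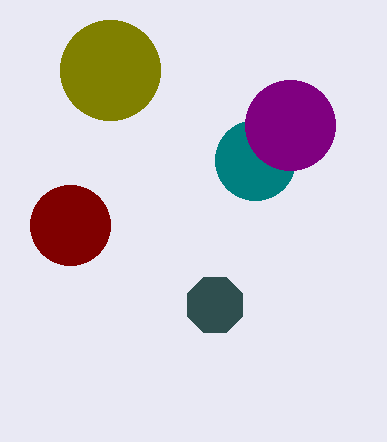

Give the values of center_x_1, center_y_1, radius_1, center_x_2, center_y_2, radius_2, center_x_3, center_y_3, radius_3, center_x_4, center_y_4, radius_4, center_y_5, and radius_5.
center_x_1 = 110; center_y_1 = 70; radius_1 = 50; center_x_2 = 215; center_y_2 = 305; radius_2 = 30; center_x_3 = 255; center_y_3 = 160; radius_3 = 40; center_x_4 = 290; center_y_4 = 125; radius_4 = 45; center_y_5 = 225; radius_5 = 40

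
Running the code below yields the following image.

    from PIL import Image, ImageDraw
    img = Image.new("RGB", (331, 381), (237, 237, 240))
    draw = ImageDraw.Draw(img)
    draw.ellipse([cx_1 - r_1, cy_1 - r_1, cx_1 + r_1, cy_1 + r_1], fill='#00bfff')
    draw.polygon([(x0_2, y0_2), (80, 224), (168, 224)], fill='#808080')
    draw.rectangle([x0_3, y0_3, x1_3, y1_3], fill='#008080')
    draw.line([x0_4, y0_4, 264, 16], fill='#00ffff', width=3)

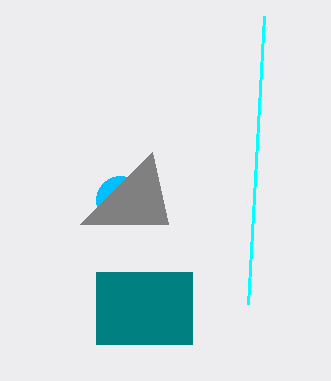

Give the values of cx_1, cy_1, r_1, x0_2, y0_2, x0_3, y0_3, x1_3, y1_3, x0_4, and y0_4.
cx_1 = 120, cy_1 = 200, r_1 = 24, x0_2 = 152, y0_2 = 152, x0_3 = 96, y0_3 = 272, x1_3 = 192, y1_3 = 344, x0_4 = 248, y0_4 = 304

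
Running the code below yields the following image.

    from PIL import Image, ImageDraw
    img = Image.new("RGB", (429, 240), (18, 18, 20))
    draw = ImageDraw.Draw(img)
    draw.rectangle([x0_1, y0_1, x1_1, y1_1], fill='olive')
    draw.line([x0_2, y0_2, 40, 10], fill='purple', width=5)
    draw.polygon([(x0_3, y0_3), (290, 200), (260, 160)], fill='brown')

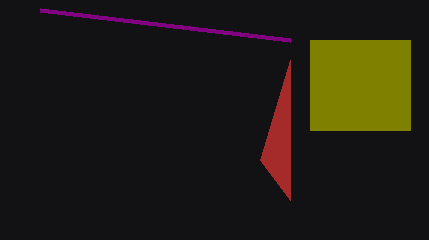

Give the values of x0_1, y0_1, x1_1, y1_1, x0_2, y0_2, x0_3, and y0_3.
x0_1 = 310, y0_1 = 40, x1_1 = 410, y1_1 = 130, x0_2 = 290, y0_2 = 40, x0_3 = 290, y0_3 = 60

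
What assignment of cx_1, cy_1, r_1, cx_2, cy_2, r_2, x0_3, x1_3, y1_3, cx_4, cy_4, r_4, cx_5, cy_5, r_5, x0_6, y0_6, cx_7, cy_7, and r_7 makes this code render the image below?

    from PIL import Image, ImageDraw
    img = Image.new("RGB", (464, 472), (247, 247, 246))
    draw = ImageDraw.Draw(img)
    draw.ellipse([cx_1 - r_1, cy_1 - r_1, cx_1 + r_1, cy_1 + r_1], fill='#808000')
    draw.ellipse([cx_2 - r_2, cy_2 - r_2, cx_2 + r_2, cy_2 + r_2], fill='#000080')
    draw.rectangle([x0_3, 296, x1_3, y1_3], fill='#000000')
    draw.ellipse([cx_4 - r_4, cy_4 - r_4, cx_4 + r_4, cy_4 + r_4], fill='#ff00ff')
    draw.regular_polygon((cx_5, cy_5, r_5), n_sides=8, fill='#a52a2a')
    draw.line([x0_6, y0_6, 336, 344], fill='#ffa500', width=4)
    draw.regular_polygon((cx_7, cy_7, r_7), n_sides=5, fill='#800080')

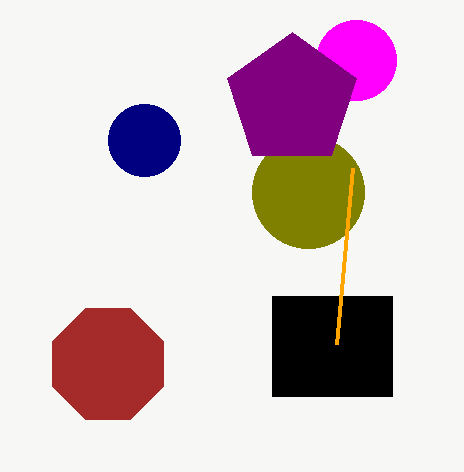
cx_1 = 308, cy_1 = 192, r_1 = 56, cx_2 = 144, cy_2 = 140, r_2 = 36, x0_3 = 272, x1_3 = 392, y1_3 = 396, cx_4 = 356, cy_4 = 60, r_4 = 40, cx_5 = 108, cy_5 = 364, r_5 = 60, x0_6 = 352, y0_6 = 168, cx_7 = 292, cy_7 = 100, r_7 = 68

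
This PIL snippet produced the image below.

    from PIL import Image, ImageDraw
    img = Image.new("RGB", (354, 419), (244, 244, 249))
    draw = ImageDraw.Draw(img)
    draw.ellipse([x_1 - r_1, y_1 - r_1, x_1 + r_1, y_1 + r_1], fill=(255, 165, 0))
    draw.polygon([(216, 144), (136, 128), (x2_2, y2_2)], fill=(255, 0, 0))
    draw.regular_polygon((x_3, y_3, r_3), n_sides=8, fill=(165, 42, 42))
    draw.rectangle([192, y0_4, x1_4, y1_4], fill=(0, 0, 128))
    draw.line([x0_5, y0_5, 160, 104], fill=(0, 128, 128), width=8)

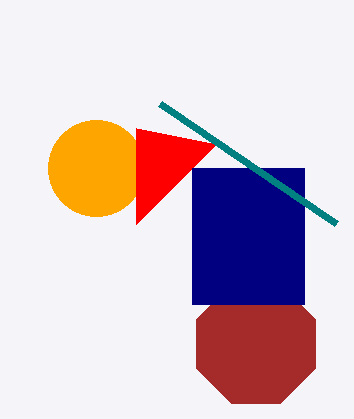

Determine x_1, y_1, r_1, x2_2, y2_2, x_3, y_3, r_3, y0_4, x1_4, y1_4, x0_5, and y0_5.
x_1 = 96; y_1 = 168; r_1 = 48; x2_2 = 136; y2_2 = 224; x_3 = 256; y_3 = 344; r_3 = 64; y0_4 = 168; x1_4 = 304; y1_4 = 304; x0_5 = 336; y0_5 = 224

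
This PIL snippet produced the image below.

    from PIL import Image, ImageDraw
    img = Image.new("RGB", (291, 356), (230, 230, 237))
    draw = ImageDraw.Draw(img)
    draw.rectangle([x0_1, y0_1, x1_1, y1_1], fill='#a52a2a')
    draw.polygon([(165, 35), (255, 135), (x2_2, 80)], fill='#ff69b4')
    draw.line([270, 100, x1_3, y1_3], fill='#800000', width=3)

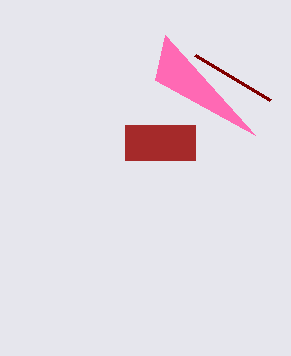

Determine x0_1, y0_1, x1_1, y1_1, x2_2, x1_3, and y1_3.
x0_1 = 125, y0_1 = 125, x1_1 = 195, y1_1 = 160, x2_2 = 155, x1_3 = 195, y1_3 = 55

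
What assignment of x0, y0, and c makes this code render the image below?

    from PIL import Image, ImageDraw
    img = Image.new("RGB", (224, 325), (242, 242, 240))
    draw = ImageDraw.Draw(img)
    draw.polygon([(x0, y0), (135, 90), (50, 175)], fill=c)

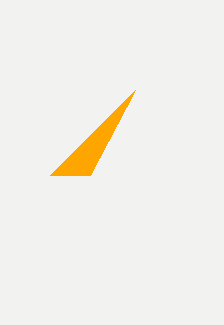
x0 = 90
y0 = 175
c = 'orange'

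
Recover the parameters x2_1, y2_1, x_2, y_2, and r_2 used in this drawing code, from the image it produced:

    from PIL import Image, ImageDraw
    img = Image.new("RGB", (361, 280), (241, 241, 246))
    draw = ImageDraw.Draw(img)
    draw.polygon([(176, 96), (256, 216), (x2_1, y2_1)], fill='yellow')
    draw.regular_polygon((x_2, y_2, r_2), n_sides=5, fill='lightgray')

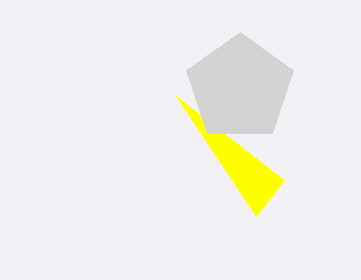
x2_1 = 284; y2_1 = 180; x_2 = 240; y_2 = 88; r_2 = 56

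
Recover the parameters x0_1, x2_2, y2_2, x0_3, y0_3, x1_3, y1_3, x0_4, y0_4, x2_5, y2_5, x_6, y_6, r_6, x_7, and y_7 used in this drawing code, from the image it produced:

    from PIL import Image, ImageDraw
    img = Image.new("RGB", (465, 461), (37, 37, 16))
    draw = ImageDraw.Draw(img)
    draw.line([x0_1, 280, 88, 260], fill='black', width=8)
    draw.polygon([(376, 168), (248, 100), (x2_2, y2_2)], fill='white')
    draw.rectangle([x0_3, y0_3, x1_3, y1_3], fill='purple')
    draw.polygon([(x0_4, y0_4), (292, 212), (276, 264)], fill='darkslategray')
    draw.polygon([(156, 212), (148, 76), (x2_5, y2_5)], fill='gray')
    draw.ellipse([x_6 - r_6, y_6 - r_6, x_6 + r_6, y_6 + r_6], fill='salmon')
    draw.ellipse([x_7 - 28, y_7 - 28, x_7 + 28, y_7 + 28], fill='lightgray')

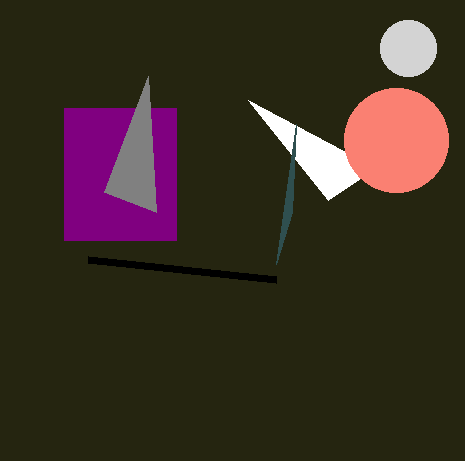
x0_1 = 276; x2_2 = 328; y2_2 = 200; x0_3 = 64; y0_3 = 108; x1_3 = 176; y1_3 = 240; x0_4 = 296; y0_4 = 124; x2_5 = 104; y2_5 = 192; x_6 = 396; y_6 = 140; r_6 = 52; x_7 = 408; y_7 = 48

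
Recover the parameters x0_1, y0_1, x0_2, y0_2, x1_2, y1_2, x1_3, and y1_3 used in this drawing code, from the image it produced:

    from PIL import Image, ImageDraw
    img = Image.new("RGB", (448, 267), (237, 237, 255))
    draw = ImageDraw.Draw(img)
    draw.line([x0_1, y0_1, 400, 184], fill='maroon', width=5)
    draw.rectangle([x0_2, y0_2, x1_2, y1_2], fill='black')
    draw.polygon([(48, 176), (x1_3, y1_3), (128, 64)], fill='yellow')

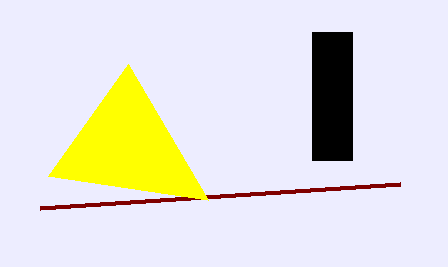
x0_1 = 40; y0_1 = 208; x0_2 = 312; y0_2 = 32; x1_2 = 352; y1_2 = 160; x1_3 = 208; y1_3 = 200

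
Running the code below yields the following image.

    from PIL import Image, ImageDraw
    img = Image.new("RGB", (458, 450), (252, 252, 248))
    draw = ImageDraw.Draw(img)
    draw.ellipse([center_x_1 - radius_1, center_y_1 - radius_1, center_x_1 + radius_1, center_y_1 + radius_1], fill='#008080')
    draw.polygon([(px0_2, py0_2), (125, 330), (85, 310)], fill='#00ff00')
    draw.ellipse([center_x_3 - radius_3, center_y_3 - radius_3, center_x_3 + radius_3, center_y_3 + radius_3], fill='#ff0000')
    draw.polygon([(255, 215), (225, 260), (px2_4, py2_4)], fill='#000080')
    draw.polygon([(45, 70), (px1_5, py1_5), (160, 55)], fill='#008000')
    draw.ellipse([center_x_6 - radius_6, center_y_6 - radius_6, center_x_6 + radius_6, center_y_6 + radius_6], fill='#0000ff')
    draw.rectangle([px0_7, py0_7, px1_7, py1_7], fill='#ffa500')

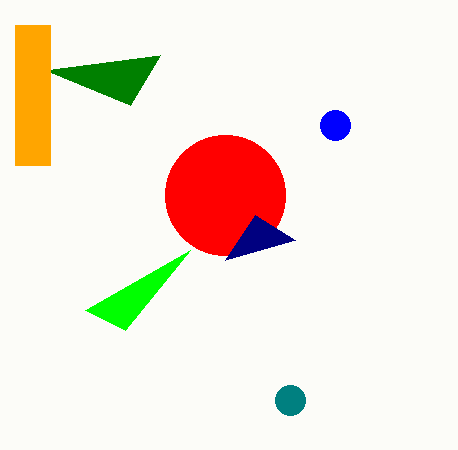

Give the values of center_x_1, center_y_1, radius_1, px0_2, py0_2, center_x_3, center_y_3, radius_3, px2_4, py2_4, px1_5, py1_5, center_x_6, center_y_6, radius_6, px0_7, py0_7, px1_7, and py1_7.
center_x_1 = 290, center_y_1 = 400, radius_1 = 15, px0_2 = 190, py0_2 = 250, center_x_3 = 225, center_y_3 = 195, radius_3 = 60, px2_4 = 295, py2_4 = 240, px1_5 = 130, py1_5 = 105, center_x_6 = 335, center_y_6 = 125, radius_6 = 15, px0_7 = 15, py0_7 = 25, px1_7 = 50, py1_7 = 165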